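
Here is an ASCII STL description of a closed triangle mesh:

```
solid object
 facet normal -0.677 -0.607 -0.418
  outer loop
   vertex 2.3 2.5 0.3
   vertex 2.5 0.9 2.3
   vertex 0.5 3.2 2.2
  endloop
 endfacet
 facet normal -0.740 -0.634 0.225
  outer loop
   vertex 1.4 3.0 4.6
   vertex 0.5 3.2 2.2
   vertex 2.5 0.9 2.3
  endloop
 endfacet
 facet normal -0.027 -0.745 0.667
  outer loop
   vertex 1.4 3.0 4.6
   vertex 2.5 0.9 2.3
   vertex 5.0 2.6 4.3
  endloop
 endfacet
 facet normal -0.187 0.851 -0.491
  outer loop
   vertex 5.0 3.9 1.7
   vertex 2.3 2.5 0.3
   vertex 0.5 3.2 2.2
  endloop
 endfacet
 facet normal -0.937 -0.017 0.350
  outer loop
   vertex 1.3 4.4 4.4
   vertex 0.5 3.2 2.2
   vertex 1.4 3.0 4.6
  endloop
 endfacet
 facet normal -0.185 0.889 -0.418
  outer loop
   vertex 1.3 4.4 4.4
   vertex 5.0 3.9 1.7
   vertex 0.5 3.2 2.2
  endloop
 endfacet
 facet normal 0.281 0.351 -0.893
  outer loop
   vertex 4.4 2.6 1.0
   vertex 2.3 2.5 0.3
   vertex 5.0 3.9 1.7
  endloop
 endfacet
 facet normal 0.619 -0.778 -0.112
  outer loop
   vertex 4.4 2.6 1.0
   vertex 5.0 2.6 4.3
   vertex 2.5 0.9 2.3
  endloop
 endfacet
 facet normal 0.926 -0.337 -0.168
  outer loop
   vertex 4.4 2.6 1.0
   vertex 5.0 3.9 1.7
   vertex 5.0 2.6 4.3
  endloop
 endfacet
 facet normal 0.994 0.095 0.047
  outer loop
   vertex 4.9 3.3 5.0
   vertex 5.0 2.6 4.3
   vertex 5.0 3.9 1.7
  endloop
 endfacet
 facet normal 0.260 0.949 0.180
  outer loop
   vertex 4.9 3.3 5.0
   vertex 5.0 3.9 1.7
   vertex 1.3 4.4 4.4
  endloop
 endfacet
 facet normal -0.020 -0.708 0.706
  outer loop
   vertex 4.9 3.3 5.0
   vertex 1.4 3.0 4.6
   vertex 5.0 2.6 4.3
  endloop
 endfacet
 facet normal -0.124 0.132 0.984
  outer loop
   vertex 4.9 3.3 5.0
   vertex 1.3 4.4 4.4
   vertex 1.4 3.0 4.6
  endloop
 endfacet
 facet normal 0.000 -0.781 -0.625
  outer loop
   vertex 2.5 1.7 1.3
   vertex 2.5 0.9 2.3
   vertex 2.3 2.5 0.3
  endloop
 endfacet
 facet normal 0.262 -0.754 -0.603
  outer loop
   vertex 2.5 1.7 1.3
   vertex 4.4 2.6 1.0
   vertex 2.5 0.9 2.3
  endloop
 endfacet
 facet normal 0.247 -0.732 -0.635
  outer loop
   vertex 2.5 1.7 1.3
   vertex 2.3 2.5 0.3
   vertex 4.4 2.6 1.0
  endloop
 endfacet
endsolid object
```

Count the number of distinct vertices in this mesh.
10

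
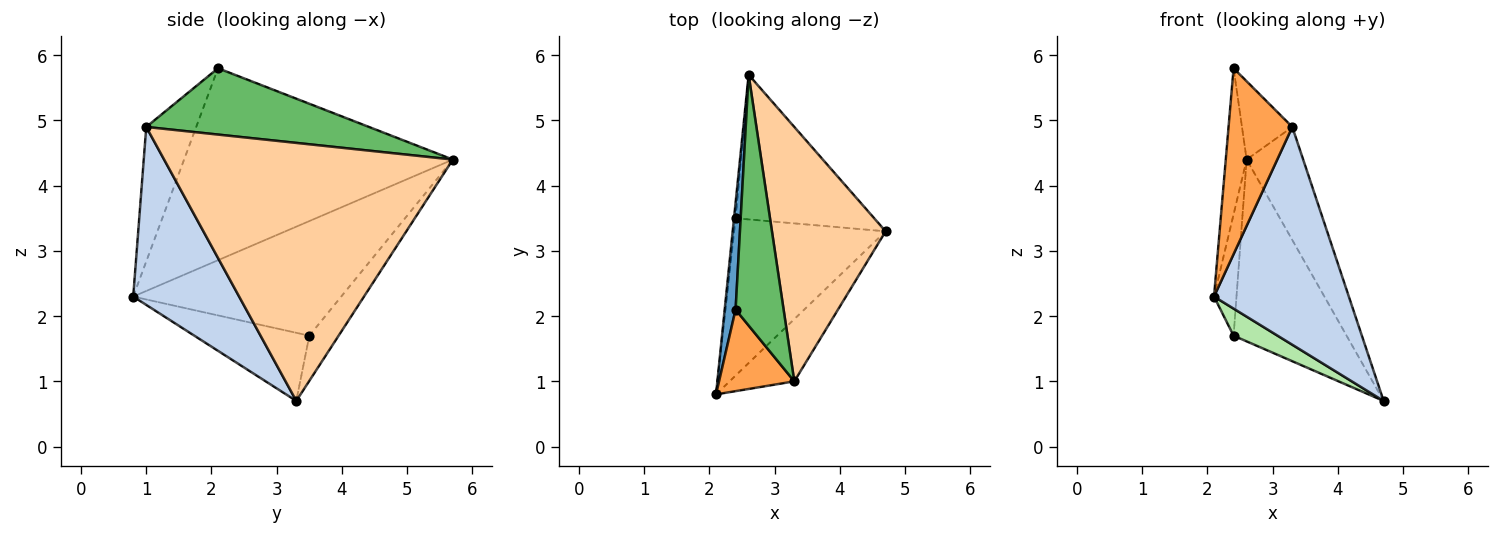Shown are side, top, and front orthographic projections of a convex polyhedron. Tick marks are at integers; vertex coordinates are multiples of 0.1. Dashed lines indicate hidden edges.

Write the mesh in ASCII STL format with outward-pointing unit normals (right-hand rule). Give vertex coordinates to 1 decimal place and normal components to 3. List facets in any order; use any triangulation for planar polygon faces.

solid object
 facet normal -0.995 0.077 0.057
  outer loop
   vertex 2.4 2.1 5.8
   vertex 2.6 5.7 4.4
   vertex 2.1 0.8 2.3
  endloop
 endfacet
 facet normal 0.603 -0.767 -0.219
  outer loop
   vertex 3.3 1.0 4.9
   vertex 2.1 0.8 2.3
   vertex 4.7 3.3 0.7
  endloop
 endfacet
 facet normal -0.583 -0.744 0.326
  outer loop
   vertex 3.3 1.0 4.9
   vertex 2.4 2.1 5.8
   vertex 2.1 0.8 2.3
  endloop
 endfacet
 facet normal 0.901 0.176 0.397
  outer loop
   vertex 3.3 1.0 4.9
   vertex 4.7 3.3 0.7
   vertex 2.6 5.7 4.4
  endloop
 endfacet
 facet normal 0.797 0.180 0.577
  outer loop
   vertex 3.3 1.0 4.9
   vertex 2.6 5.7 4.4
   vertex 2.4 2.1 5.8
  endloop
 endfacet
 facet normal -0.405 -0.155 -0.901
  outer loop
   vertex 2.4 3.5 1.7
   vertex 4.7 3.3 0.7
   vertex 2.1 0.8 2.3
  endloop
 endfacet
 facet normal -0.994 0.107 -0.014
  outer loop
   vertex 2.4 3.5 1.7
   vertex 2.1 0.8 2.3
   vertex 2.6 5.7 4.4
  endloop
 endfacet
 facet normal -0.199 0.767 -0.610
  outer loop
   vertex 2.4 3.5 1.7
   vertex 2.6 5.7 4.4
   vertex 4.7 3.3 0.7
  endloop
 endfacet
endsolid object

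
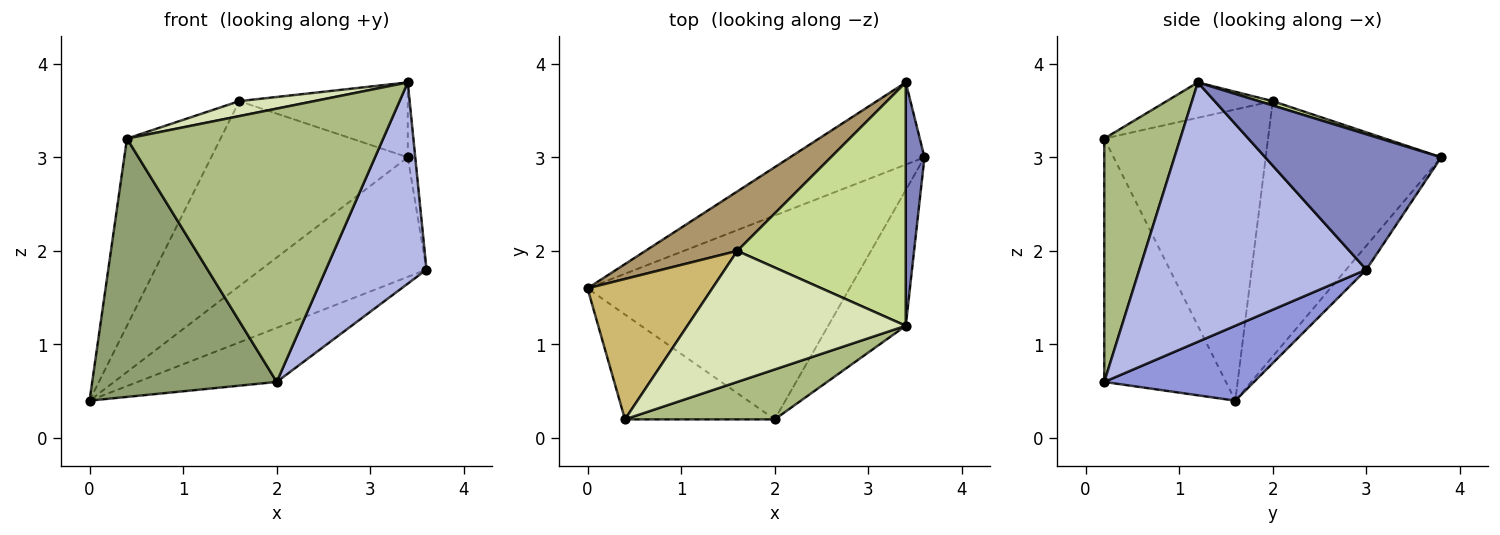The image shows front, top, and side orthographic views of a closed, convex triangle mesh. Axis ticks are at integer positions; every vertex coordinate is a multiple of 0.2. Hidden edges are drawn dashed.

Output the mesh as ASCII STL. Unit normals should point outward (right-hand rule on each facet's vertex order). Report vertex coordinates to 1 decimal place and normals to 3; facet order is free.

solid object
 facet normal -0.100 0.820 -0.563
  outer loop
   vertex 3.4 3.8 3.0
   vertex 3.6 3.0 1.8
   vertex 0.0 1.6 0.4
  endloop
 endfacet
 facet normal 0.990 0.042 0.137
  outer loop
   vertex 3.4 3.8 3.0
   vertex 3.4 1.2 3.8
   vertex 3.6 3.0 1.8
  endloop
 endfacet
 facet normal 0.266 0.247 -0.932
  outer loop
   vertex 2.0 0.2 0.6
   vertex 0.0 1.6 0.4
   vertex 3.6 3.0 1.8
  endloop
 endfacet
 facet normal 0.882 -0.391 -0.264
  outer loop
   vertex 2.0 0.2 0.6
   vertex 3.6 3.0 1.8
   vertex 3.4 1.2 3.8
  endloop
 endfacet
 facet normal -0.521 -0.791 -0.321
  outer loop
   vertex 0.4 0.2 3.2
   vertex 0.0 1.6 0.4
   vertex 2.0 0.2 0.6
  endloop
 endfacet
 facet normal 0.280 -0.944 0.172
  outer loop
   vertex 0.4 0.2 3.2
   vertex 2.0 0.2 0.6
   vertex 3.4 1.2 3.8
  endloop
 endfacet
 facet normal 0.024 0.294 0.955
  outer loop
   vertex 1.6 2.0 3.6
   vertex 3.4 1.2 3.8
   vertex 3.4 3.8 3.0
  endloop
 endfacet
 facet normal -0.159 -0.112 0.981
  outer loop
   vertex 1.6 2.0 3.6
   vertex 0.4 0.2 3.2
   vertex 3.4 1.2 3.8
  endloop
 endfacet
 facet normal -0.648 0.725 0.233
  outer loop
   vertex 1.6 2.0 3.6
   vertex 3.4 3.8 3.0
   vertex 0.0 1.6 0.4
  endloop
 endfacet
 facet normal -0.814 0.465 0.349
  outer loop
   vertex 1.6 2.0 3.6
   vertex 0.0 1.6 0.4
   vertex 0.4 0.2 3.2
  endloop
 endfacet
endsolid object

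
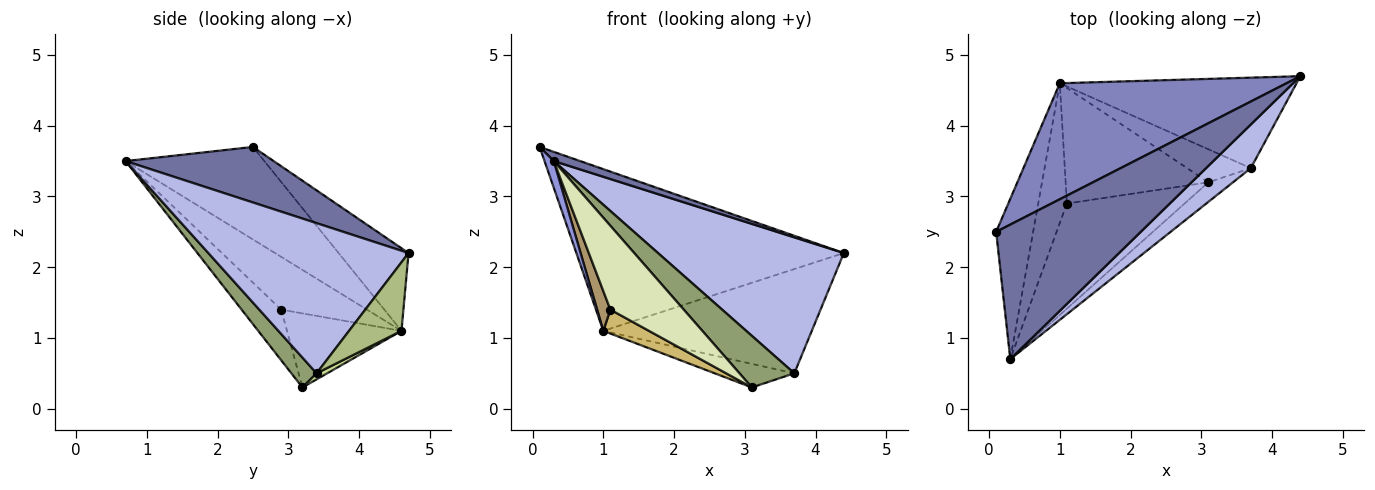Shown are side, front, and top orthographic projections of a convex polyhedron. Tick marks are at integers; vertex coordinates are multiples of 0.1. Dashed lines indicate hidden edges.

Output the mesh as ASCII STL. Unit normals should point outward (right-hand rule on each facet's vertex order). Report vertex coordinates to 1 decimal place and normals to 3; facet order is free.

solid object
 facet normal 0.358 -0.064 0.932
  outer loop
   vertex 0.3 0.7 3.5
   vertex 4.4 4.7 2.2
   vertex 0.1 2.5 3.7
  endloop
 endfacet
 facet normal -0.208 0.795 0.570
  outer loop
   vertex 1.0 4.6 1.1
   vertex 0.1 2.5 3.7
   vertex 4.4 4.7 2.2
  endloop
 endfacet
 facet normal -0.927 -0.062 -0.371
  outer loop
   vertex 1.0 4.6 1.1
   vertex 0.3 0.7 3.5
   vertex 0.1 2.5 3.7
  endloop
 endfacet
 facet normal 0.716 -0.665 0.213
  outer loop
   vertex 3.7 3.4 0.5
   vertex 4.4 4.7 2.2
   vertex 0.3 0.7 3.5
  endloop
 endfacet
 facet normal 0.395 -0.859 -0.326
  outer loop
   vertex 3.7 3.4 0.5
   vertex 0.3 0.7 3.5
   vertex 3.1 3.2 0.3
  endloop
 endfacet
 facet normal 0.187 0.742 -0.644
  outer loop
   vertex 3.7 3.4 0.5
   vertex 1.0 4.6 1.1
   vertex 4.4 4.7 2.2
  endloop
 endfacet
 facet normal 0.077 0.580 -0.811
  outer loop
   vertex 3.7 3.4 0.5
   vertex 3.1 3.2 0.3
   vertex 1.0 4.6 1.1
  endloop
 endfacet
 facet normal -0.319 -0.591 -0.741
  outer loop
   vertex 1.1 2.9 1.4
   vertex 3.1 3.2 0.3
   vertex 0.3 0.7 3.5
  endloop
 endfacet
 facet normal -0.871 -0.135 -0.473
  outer loop
   vertex 1.1 2.9 1.4
   vertex 0.3 0.7 3.5
   vertex 1.0 4.6 1.1
  endloop
 endfacet
 facet normal -0.453 -0.181 -0.873
  outer loop
   vertex 1.1 2.9 1.4
   vertex 1.0 4.6 1.1
   vertex 3.1 3.2 0.3
  endloop
 endfacet
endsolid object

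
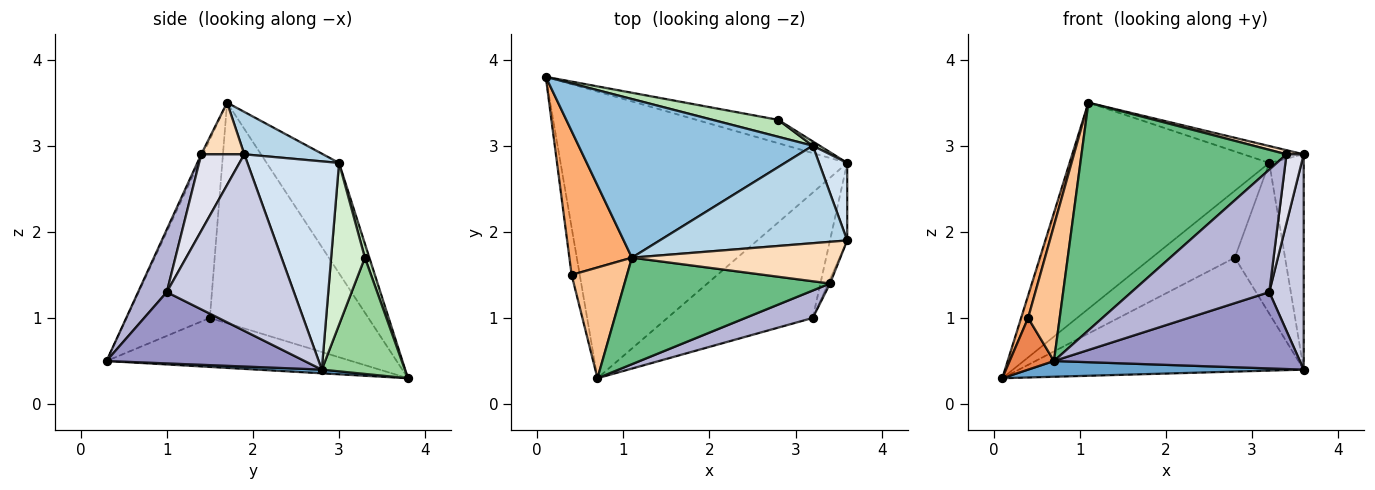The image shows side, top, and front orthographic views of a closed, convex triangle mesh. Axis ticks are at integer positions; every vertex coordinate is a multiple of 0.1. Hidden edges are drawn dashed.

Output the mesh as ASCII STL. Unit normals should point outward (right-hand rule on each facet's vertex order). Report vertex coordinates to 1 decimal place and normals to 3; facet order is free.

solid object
 facet normal 0.013 -0.055 -0.998
  outer loop
   vertex 3.6 2.8 0.4
   vertex 0.7 0.3 0.5
   vertex 0.1 3.8 0.3
  endloop
 endfacet
 facet normal -0.276 0.762 0.586
  outer loop
   vertex 3.2 3.0 2.8
   vertex 0.1 3.8 0.3
   vertex 1.1 1.7 3.5
  endloop
 endfacet
 facet normal 0.217 0.167 0.962
  outer loop
   vertex 3.2 3.0 2.8
   vertex 1.1 1.7 3.5
   vertex 3.6 1.9 2.9
  endloop
 endfacet
 facet normal 0.929 0.349 0.126
  outer loop
   vertex 3.2 3.0 2.8
   vertex 3.6 1.9 2.9
   vertex 3.6 2.8 0.4
  endloop
 endfacet
 facet normal -0.971 -0.176 -0.161
  outer loop
   vertex 0.4 1.5 1.0
   vertex 0.1 3.8 0.3
   vertex 0.7 0.3 0.5
  endloop
 endfacet
 facet normal -0.961 -0.042 0.273
  outer loop
   vertex 0.4 1.5 1.0
   vertex 1.1 1.7 3.5
   vertex 0.1 3.8 0.3
  endloop
 endfacet
 facet normal -0.898 -0.341 0.279
  outer loop
   vertex 0.4 1.5 1.0
   vertex 0.7 0.3 0.5
   vertex 1.1 1.7 3.5
  endloop
 endfacet
 facet normal 0.240 -0.096 0.966
  outer loop
   vertex 3.4 1.4 2.9
   vertex 3.6 1.9 2.9
   vertex 1.1 1.7 3.5
  endloop
 endfacet
 facet normal -0.008 -0.906 0.424
  outer loop
   vertex 3.4 1.4 2.9
   vertex 1.1 1.7 3.5
   vertex 0.7 0.3 0.5
  endloop
 endfacet
 facet normal 0.275 0.942 -0.193
  outer loop
   vertex 2.8 3.3 1.7
   vertex 3.6 2.8 0.4
   vertex 0.1 3.8 0.3
  endloop
 endfacet
 facet normal 0.052 0.968 0.245
  outer loop
   vertex 2.8 3.3 1.7
   vertex 0.1 3.8 0.3
   vertex 3.2 3.0 2.8
  endloop
 endfacet
 facet normal 0.557 0.830 0.024
  outer loop
   vertex 2.8 3.3 1.7
   vertex 3.2 3.0 2.8
   vertex 3.6 2.8 0.4
  endloop
 endfacet
 facet normal 0.386 -0.480 -0.788
  outer loop
   vertex 3.2 1.0 1.3
   vertex 0.7 0.3 0.5
   vertex 3.6 2.8 0.4
  endloop
 endfacet
 facet normal 0.199 -0.956 0.214
  outer loop
   vertex 3.2 1.0 1.3
   vertex 3.4 1.4 2.9
   vertex 0.7 0.3 0.5
  endloop
 endfacet
 facet normal 0.961 -0.260 -0.094
  outer loop
   vertex 3.2 1.0 1.3
   vertex 3.6 2.8 0.4
   vertex 3.6 1.9 2.9
  endloop
 endfacet
 facet normal 0.928 -0.371 -0.023
  outer loop
   vertex 3.2 1.0 1.3
   vertex 3.6 1.9 2.9
   vertex 3.4 1.4 2.9
  endloop
 endfacet
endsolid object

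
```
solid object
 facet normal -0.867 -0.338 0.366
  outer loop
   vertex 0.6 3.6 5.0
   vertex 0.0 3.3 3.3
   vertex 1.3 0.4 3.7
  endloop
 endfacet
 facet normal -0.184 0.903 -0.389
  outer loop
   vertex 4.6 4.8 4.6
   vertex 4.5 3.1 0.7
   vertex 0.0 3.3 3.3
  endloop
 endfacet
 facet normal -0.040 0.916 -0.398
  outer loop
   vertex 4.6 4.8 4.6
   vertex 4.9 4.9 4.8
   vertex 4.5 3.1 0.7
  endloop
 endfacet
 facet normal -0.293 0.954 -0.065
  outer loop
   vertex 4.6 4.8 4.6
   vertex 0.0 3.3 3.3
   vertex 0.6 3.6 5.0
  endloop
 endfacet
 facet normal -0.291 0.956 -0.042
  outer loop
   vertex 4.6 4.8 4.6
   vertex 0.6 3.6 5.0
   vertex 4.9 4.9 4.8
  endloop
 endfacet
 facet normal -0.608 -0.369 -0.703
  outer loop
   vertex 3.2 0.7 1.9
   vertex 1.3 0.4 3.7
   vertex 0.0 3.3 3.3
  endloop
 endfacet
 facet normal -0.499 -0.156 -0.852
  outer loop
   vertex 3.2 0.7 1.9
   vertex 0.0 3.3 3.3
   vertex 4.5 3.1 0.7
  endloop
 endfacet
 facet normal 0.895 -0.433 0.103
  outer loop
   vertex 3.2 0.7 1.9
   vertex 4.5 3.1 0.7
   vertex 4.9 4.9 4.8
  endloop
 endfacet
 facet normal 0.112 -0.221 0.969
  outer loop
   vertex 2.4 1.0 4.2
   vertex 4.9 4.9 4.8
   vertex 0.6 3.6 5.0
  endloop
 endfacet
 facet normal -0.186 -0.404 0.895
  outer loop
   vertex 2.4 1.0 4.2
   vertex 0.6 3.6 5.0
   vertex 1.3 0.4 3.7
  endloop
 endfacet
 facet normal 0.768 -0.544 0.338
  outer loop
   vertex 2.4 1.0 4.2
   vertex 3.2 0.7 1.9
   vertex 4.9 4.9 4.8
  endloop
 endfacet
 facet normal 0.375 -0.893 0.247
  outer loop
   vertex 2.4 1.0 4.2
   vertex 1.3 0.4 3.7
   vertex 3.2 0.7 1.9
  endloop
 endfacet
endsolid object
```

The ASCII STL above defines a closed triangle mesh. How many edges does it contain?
18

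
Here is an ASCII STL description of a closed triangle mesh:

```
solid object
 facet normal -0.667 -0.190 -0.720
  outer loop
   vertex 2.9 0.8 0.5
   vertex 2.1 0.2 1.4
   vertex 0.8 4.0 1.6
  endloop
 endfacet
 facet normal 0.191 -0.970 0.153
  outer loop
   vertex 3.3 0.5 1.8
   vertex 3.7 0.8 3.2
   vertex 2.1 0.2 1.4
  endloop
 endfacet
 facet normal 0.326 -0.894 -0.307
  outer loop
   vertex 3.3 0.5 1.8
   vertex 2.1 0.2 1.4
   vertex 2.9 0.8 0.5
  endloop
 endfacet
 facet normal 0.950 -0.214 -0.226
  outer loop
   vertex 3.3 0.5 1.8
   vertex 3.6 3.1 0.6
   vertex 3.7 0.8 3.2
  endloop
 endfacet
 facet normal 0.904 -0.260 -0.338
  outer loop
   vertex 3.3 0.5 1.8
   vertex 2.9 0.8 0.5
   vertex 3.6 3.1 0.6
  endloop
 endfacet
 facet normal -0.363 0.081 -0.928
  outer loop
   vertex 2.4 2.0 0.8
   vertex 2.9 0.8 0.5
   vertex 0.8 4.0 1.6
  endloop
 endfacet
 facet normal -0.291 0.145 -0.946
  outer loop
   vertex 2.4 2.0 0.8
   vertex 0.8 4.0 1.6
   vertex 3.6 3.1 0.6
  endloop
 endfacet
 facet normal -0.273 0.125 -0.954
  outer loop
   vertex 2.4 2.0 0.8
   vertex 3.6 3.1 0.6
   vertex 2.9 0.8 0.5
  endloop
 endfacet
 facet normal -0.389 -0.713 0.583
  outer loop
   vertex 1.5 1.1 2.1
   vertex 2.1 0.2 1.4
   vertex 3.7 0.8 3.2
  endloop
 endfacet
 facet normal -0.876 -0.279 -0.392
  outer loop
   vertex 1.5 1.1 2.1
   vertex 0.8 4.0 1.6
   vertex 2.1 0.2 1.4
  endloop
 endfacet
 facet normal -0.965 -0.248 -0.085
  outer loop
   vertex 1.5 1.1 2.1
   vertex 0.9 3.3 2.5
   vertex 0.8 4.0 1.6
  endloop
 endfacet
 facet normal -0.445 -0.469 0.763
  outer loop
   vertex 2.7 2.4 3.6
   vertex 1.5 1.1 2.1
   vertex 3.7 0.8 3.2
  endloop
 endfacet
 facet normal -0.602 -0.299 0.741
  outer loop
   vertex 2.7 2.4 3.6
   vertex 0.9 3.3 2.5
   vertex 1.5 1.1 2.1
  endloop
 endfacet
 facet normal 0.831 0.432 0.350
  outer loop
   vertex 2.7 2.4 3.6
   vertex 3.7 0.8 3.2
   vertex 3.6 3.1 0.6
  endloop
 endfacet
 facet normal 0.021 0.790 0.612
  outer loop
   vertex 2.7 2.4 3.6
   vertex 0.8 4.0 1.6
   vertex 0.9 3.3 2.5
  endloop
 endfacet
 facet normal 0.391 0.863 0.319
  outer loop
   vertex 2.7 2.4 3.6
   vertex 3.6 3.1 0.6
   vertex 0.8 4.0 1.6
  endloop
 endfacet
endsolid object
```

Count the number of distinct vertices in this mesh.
10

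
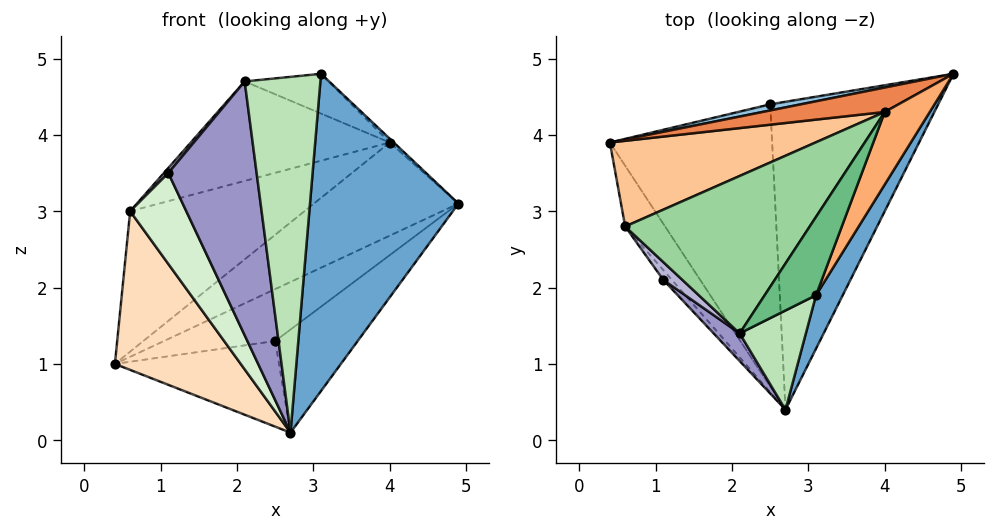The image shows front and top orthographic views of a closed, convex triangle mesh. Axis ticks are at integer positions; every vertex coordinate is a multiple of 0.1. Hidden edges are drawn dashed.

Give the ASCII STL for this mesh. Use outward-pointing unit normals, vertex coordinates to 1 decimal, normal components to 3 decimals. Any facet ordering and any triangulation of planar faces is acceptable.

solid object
 facet normal 0.868 -0.490 0.083
  outer loop
   vertex 3.1 1.9 4.8
   vertex 2.7 0.4 0.1
   vertex 4.9 4.8 3.1
  endloop
 endfacet
 facet normal -0.245 0.963 0.113
  outer loop
   vertex 2.5 4.4 1.3
   vertex 0.4 3.9 1.0
   vertex 4.9 4.8 3.1
  endloop
 endfacet
 facet normal 0.067 0.290 -0.955
  outer loop
   vertex 2.5 4.4 1.3
   vertex 2.7 0.4 0.1
   vertex 0.4 3.9 1.0
  endloop
 endfacet
 facet normal 0.550 0.265 -0.792
  outer loop
   vertex 2.5 4.4 1.3
   vertex 4.9 4.8 3.1
   vertex 2.7 0.4 0.1
  endloop
 endfacet
 facet normal -0.298 0.923 0.242
  outer loop
   vertex 4.0 4.3 3.9
   vertex 4.9 4.8 3.1
   vertex 0.4 3.9 1.0
  endloop
 endfacet
 facet normal 0.651 0.040 0.758
  outer loop
   vertex 4.0 4.3 3.9
   vertex 3.1 1.9 4.8
   vertex 4.9 4.8 3.1
  endloop
 endfacet
 facet normal -0.457 0.759 0.463
  outer loop
   vertex 0.6 2.8 3.0
   vertex 4.0 4.3 3.9
   vertex 0.4 3.9 1.0
  endloop
 endfacet
 facet normal -0.842 -0.504 -0.193
  outer loop
   vertex 0.6 2.8 3.0
   vertex 0.4 3.9 1.0
   vertex 2.7 0.4 0.1
  endloop
 endfacet
 facet normal -0.301 0.432 0.850
  outer loop
   vertex 2.1 1.4 4.7
   vertex 3.1 1.9 4.8
   vertex 4.0 4.3 3.9
  endloop
 endfacet
 facet normal -0.417 0.485 0.768
  outer loop
   vertex 2.1 1.4 4.7
   vertex 4.0 4.3 3.9
   vertex 0.6 2.8 3.0
  endloop
 endfacet
 facet normal 0.414 -0.877 0.245
  outer loop
   vertex 2.1 1.4 4.7
   vertex 2.7 0.4 0.1
   vertex 3.1 1.9 4.8
  endloop
 endfacet
 facet normal -0.789 -0.611 -0.066
  outer loop
   vertex 1.1 2.1 3.5
   vertex 0.6 2.8 3.0
   vertex 2.7 0.4 0.1
  endloop
 endfacet
 facet normal -0.637 -0.766 0.084
  outer loop
   vertex 1.1 2.1 3.5
   vertex 2.7 0.4 0.1
   vertex 2.1 1.4 4.7
  endloop
 endfacet
 facet normal -0.803 -0.164 0.573
  outer loop
   vertex 1.1 2.1 3.5
   vertex 2.1 1.4 4.7
   vertex 0.6 2.8 3.0
  endloop
 endfacet
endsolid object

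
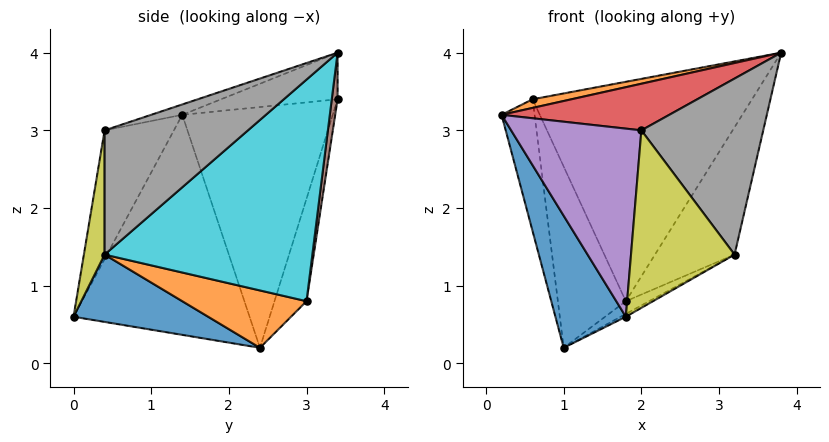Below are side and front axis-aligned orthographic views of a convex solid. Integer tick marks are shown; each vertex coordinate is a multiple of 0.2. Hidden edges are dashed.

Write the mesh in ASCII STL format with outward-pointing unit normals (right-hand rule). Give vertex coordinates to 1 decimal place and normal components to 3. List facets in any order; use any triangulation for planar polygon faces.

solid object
 facet normal -0.870 -0.348 -0.348
  outer loop
   vertex 1.0 2.4 0.2
   vertex 1.8 0.0 0.6
   vertex 0.2 1.4 3.2
  endloop
 endfacet
 facet normal -0.184 -0.061 0.981
  outer loop
   vertex 0.6 3.4 3.4
   vertex 0.2 1.4 3.2
   vertex 3.8 3.4 4.0
  endloop
 endfacet
 facet normal -0.960 0.211 -0.186
  outer loop
   vertex 0.6 3.4 3.4
   vertex 1.0 2.4 0.2
   vertex 0.2 1.4 3.2
  endloop
 endfacet
 facet normal -0.053 -0.287 0.956
  outer loop
   vertex 2.0 0.4 3.0
   vertex 3.8 3.4 4.0
   vertex 0.2 1.4 3.2
  endloop
 endfacet
 facet normal -0.462 -0.868 0.183
  outer loop
   vertex 2.0 0.4 3.0
   vertex 0.2 1.4 3.2
   vertex 1.8 0.0 0.6
  endloop
 endfacet
 facet normal 0.026 0.990 -0.140
  outer loop
   vertex 1.8 3.0 0.8
   vertex 0.6 3.4 3.4
   vertex 3.8 3.4 4.0
  endloop
 endfacet
 facet normal -0.404 0.857 -0.318
  outer loop
   vertex 1.8 3.0 0.8
   vertex 1.0 2.4 0.2
   vertex 0.6 3.4 3.4
  endloop
 endfacet
 facet normal 0.662 -0.562 0.496
  outer loop
   vertex 3.2 0.4 1.4
   vertex 3.8 3.4 4.0
   vertex 2.0 0.4 3.0
  endloop
 endfacet
 facet normal 0.194 -0.970 0.146
  outer loop
   vertex 3.2 0.4 1.4
   vertex 2.0 0.4 3.0
   vertex 1.8 0.0 0.6
  endloop
 endfacet
 facet normal 0.791 0.303 -0.532
  outer loop
   vertex 3.2 0.4 1.4
   vertex 1.8 3.0 0.8
   vertex 3.8 3.4 4.0
  endloop
 endfacet
 facet normal 0.492 0.019 -0.870
  outer loop
   vertex 3.2 0.4 1.4
   vertex 1.8 0.0 0.6
   vertex 1.0 2.4 0.2
  endloop
 endfacet
 facet normal 0.547 0.102 -0.831
  outer loop
   vertex 3.2 0.4 1.4
   vertex 1.0 2.4 0.2
   vertex 1.8 3.0 0.8
  endloop
 endfacet
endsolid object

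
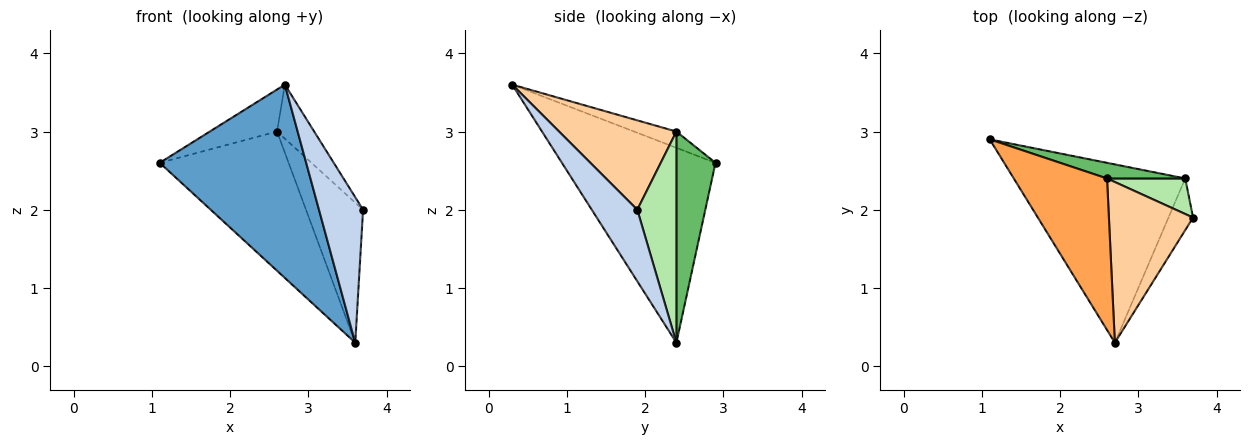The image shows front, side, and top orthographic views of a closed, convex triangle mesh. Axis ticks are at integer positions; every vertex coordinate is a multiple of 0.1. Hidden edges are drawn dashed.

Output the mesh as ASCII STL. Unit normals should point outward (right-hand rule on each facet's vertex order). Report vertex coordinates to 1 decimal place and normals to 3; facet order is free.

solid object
 facet normal -0.610 -0.582 -0.537
  outer loop
   vertex 3.6 2.4 0.3
   vertex 2.7 0.3 3.6
   vertex 1.1 2.9 2.6
  endloop
 endfacet
 facet normal 0.697 -0.676 -0.240
  outer loop
   vertex 3.6 2.4 0.3
   vertex 3.7 1.9 2.0
   vertex 2.7 0.3 3.6
  endloop
 endfacet
 facet normal -0.166 0.264 0.950
  outer loop
   vertex 2.6 2.4 3.0
   vertex 1.1 2.9 2.6
   vertex 2.7 0.3 3.6
  endloop
 endfacet
 facet normal 0.709 0.225 0.668
  outer loop
   vertex 2.6 2.4 3.0
   vertex 2.7 0.3 3.6
   vertex 3.7 1.9 2.0
  endloop
 endfacet
 facet normal 0.289 0.951 0.107
  outer loop
   vertex 2.6 2.4 3.0
   vertex 3.6 2.4 0.3
   vertex 1.1 2.9 2.6
  endloop
 endfacet
 facet normal 0.553 0.807 0.205
  outer loop
   vertex 2.6 2.4 3.0
   vertex 3.7 1.9 2.0
   vertex 3.6 2.4 0.3
  endloop
 endfacet
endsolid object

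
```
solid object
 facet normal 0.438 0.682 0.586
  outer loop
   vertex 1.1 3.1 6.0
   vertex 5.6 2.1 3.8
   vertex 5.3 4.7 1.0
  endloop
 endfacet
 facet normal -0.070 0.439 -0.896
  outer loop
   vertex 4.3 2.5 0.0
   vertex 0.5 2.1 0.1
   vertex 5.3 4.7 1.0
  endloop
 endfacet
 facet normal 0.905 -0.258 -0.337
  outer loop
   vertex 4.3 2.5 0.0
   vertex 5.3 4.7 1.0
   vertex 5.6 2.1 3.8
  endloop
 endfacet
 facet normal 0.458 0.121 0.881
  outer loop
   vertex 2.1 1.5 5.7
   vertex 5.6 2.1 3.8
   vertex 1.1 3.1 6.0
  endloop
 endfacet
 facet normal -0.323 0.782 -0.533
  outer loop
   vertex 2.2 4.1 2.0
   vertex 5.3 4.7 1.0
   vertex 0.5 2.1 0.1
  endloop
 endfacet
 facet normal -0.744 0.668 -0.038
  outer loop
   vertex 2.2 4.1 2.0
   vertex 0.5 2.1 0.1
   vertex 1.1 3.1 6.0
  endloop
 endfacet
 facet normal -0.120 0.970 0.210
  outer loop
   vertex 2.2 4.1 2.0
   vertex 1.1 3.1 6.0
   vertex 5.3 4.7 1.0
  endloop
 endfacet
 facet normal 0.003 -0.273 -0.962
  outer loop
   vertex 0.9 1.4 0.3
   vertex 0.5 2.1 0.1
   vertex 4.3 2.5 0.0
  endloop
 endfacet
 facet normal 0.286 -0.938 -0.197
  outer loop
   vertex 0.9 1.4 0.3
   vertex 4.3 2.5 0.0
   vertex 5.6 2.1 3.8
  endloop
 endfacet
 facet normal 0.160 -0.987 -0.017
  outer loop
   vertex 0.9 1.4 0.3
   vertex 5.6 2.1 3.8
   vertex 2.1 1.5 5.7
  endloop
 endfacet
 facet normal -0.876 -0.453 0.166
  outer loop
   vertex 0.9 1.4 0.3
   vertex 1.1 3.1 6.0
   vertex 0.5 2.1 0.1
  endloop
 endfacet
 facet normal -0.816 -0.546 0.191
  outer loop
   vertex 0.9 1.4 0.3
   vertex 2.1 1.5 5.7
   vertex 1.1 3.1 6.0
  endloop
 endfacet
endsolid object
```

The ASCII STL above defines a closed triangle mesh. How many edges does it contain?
18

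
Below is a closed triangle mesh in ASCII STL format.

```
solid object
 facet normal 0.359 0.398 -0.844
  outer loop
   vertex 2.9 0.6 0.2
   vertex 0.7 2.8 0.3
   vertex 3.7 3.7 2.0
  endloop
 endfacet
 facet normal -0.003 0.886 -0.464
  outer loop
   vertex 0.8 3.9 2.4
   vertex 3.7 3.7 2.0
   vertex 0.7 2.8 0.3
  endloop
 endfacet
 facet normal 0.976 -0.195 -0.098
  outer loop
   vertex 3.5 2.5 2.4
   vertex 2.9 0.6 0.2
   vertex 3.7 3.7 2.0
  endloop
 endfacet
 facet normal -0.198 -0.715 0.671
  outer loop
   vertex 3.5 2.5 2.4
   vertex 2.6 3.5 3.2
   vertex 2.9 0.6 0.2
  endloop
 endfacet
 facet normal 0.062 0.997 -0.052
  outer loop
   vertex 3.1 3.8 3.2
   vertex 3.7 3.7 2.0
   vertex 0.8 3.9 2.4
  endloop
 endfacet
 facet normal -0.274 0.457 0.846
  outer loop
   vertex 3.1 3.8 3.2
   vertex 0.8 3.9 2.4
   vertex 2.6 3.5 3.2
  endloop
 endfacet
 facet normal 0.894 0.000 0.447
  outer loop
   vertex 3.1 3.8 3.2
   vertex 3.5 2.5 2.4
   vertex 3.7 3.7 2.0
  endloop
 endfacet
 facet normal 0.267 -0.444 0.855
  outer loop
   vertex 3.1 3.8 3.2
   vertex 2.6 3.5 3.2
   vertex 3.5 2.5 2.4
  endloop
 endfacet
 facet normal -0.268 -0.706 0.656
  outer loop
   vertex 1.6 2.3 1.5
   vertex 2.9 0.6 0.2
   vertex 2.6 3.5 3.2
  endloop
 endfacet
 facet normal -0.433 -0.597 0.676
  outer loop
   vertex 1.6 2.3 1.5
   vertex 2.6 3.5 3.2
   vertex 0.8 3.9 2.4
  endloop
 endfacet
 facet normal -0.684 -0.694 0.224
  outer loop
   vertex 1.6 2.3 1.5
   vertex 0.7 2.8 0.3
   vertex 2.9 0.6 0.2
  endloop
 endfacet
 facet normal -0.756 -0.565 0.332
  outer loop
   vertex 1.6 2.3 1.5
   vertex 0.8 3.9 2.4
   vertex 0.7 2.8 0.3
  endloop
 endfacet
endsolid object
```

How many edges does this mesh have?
18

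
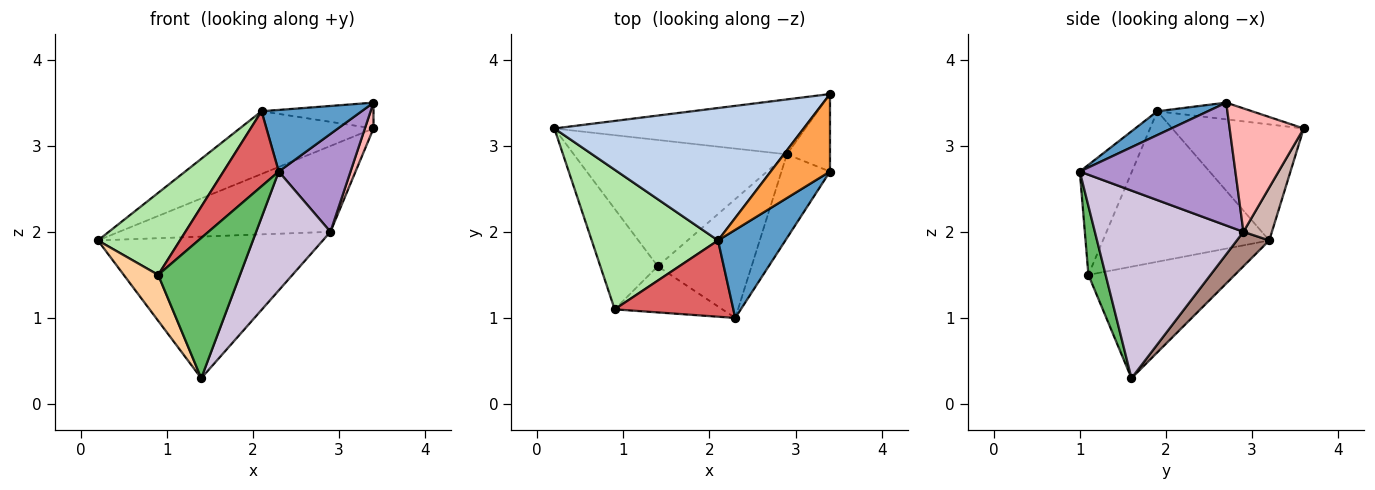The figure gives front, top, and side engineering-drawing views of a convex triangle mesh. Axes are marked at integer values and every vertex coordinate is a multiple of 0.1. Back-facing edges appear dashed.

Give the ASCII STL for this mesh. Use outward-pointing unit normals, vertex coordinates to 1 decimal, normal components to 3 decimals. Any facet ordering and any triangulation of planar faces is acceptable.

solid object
 facet normal 0.278 -0.550 0.787
  outer loop
   vertex 2.1 1.9 3.4
   vertex 2.3 1.0 2.7
   vertex 3.4 2.7 3.5
  endloop
 endfacet
 facet normal -0.388 0.395 0.833
  outer loop
   vertex 2.1 1.9 3.4
   vertex 3.4 3.6 3.2
   vertex 0.2 3.2 1.9
  endloop
 endfacet
 facet normal -0.258 0.305 0.916
  outer loop
   vertex 2.1 1.9 3.4
   vertex 3.4 2.7 3.5
   vertex 3.4 3.6 3.2
  endloop
 endfacet
 facet normal -0.870 -0.205 -0.448
  outer loop
   vertex 0.9 1.1 1.5
   vertex 0.2 3.2 1.9
   vertex 1.4 1.6 0.3
  endloop
 endfacet
 facet normal 0.196 -0.931 -0.306
  outer loop
   vertex 0.9 1.1 1.5
   vertex 1.4 1.6 0.3
   vertex 2.3 1.0 2.7
  endloop
 endfacet
 facet normal -0.717 -0.353 0.601
  outer loop
   vertex 0.9 1.1 1.5
   vertex 2.1 1.9 3.4
   vertex 0.2 3.2 1.9
  endloop
 endfacet
 facet normal -0.551 -0.585 0.595
  outer loop
   vertex 0.9 1.1 1.5
   vertex 2.3 1.0 2.7
   vertex 2.1 1.9 3.4
  endloop
 endfacet
 facet normal 0.939 -0.109 -0.327
  outer loop
   vertex 2.9 2.9 2.0
   vertex 3.4 3.6 3.2
   vertex 3.4 2.7 3.5
  endloop
 endfacet
 facet normal 0.855 -0.394 -0.337
  outer loop
   vertex 2.9 2.9 2.0
   vertex 3.4 2.7 3.5
   vertex 2.3 1.0 2.7
  endloop
 endfacet
 facet normal 0.816 -0.408 -0.408
  outer loop
   vertex 2.9 2.9 2.0
   vertex 2.3 1.0 2.7
   vertex 1.4 1.6 0.3
  endloop
 endfacet
 facet normal 0.107 0.742 -0.662
  outer loop
   vertex 2.9 2.9 2.0
   vertex 1.4 1.6 0.3
   vertex 0.2 3.2 1.9
  endloop
 endfacet
 facet normal 0.113 0.837 -0.535
  outer loop
   vertex 2.9 2.9 2.0
   vertex 0.2 3.2 1.9
   vertex 3.4 3.6 3.2
  endloop
 endfacet
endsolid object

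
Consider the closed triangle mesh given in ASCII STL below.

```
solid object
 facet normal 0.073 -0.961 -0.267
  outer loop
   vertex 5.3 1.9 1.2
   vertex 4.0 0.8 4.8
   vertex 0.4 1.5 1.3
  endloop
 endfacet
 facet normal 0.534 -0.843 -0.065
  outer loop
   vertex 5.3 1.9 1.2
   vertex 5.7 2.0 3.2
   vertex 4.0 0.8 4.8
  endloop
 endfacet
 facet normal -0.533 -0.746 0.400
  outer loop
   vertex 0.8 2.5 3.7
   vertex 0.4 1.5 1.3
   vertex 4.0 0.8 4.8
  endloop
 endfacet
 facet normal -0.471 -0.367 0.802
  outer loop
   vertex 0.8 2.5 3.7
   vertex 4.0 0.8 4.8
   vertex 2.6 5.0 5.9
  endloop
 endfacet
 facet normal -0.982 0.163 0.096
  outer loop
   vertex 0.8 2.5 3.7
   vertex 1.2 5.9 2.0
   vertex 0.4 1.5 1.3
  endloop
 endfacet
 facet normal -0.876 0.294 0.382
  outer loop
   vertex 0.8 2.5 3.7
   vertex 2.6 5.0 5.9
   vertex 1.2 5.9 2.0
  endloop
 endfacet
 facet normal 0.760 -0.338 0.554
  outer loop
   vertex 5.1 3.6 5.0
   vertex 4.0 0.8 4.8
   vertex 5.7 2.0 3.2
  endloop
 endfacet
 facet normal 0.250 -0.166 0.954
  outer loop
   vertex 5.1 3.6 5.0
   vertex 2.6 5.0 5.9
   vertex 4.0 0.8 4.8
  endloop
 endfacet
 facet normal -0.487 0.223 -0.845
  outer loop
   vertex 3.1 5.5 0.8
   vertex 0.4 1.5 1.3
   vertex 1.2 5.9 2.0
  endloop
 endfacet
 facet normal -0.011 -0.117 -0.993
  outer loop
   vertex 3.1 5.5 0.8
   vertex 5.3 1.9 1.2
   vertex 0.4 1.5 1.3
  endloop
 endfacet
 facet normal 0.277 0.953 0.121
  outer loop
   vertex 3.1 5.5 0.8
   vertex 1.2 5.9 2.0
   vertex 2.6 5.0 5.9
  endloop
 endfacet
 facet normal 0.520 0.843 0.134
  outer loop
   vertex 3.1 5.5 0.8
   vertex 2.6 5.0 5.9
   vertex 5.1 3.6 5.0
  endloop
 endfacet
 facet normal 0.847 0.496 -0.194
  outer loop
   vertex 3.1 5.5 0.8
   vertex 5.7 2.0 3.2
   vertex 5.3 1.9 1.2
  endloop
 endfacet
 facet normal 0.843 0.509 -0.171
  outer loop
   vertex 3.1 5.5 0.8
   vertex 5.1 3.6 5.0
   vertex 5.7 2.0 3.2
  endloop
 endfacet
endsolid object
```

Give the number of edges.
21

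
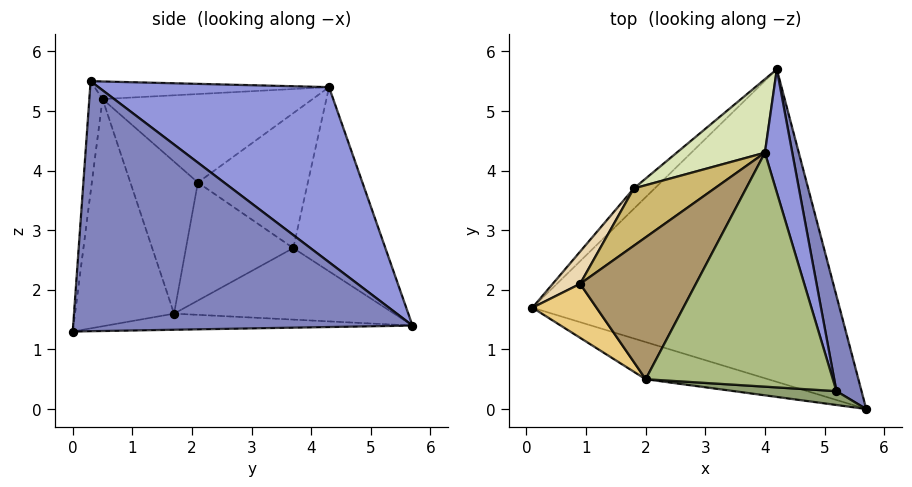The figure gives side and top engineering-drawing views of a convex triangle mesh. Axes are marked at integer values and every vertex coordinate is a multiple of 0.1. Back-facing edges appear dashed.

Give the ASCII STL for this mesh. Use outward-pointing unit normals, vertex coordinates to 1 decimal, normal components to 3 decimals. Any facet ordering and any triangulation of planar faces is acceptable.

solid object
 facet normal -0.052 0.004 -0.999
  outer loop
   vertex 4.2 5.7 1.4
   vertex 5.7 0.0 1.3
   vertex 0.1 1.7 1.6
  endloop
 endfacet
 facet normal 0.963 0.252 0.097
  outer loop
   vertex 5.2 0.3 5.5
   vertex 5.7 0.0 1.3
   vertex 4.2 5.7 1.4
  endloop
 endfacet
 facet normal 0.946 0.288 0.148
  outer loop
   vertex 4.0 4.3 5.4
   vertex 5.2 0.3 5.5
   vertex 4.2 5.7 1.4
  endloop
 endfacet
 facet normal -0.295 -0.942 -0.159
  outer loop
   vertex 2.0 0.5 5.2
   vertex 0.1 1.7 1.6
   vertex 5.7 0.0 1.3
  endloop
 endfacet
 facet normal -0.068 -0.996 0.063
  outer loop
   vertex 2.0 0.5 5.2
   vertex 5.7 0.0 1.3
   vertex 5.2 0.3 5.5
  endloop
 endfacet
 facet normal -0.094 -0.003 0.996
  outer loop
   vertex 2.0 0.5 5.2
   vertex 5.2 0.3 5.5
   vertex 4.0 4.3 5.4
  endloop
 endfacet
 facet normal -0.689 0.696 -0.201
  outer loop
   vertex 1.8 3.7 2.7
   vertex 4.2 5.7 1.4
   vertex 0.1 1.7 1.6
  endloop
 endfacet
 facet normal -0.533 0.806 0.256
  outer loop
   vertex 1.8 3.7 2.7
   vertex 4.0 4.3 5.4
   vertex 4.2 5.7 1.4
  endloop
 endfacet
 facet normal -0.585 0.268 0.766
  outer loop
   vertex 0.9 2.1 3.8
   vertex 2.0 0.5 5.2
   vertex 4.0 4.3 5.4
  endloop
 endfacet
 facet normal -0.658 0.641 0.394
  outer loop
   vertex 0.9 2.1 3.8
   vertex 4.0 4.3 5.4
   vertex 1.8 3.7 2.7
  endloop
 endfacet
 facet normal -0.884 -0.282 0.373
  outer loop
   vertex 0.9 2.1 3.8
   vertex 0.1 1.7 1.6
   vertex 2.0 0.5 5.2
  endloop
 endfacet
 facet normal -0.797 0.575 0.185
  outer loop
   vertex 0.9 2.1 3.8
   vertex 1.8 3.7 2.7
   vertex 0.1 1.7 1.6
  endloop
 endfacet
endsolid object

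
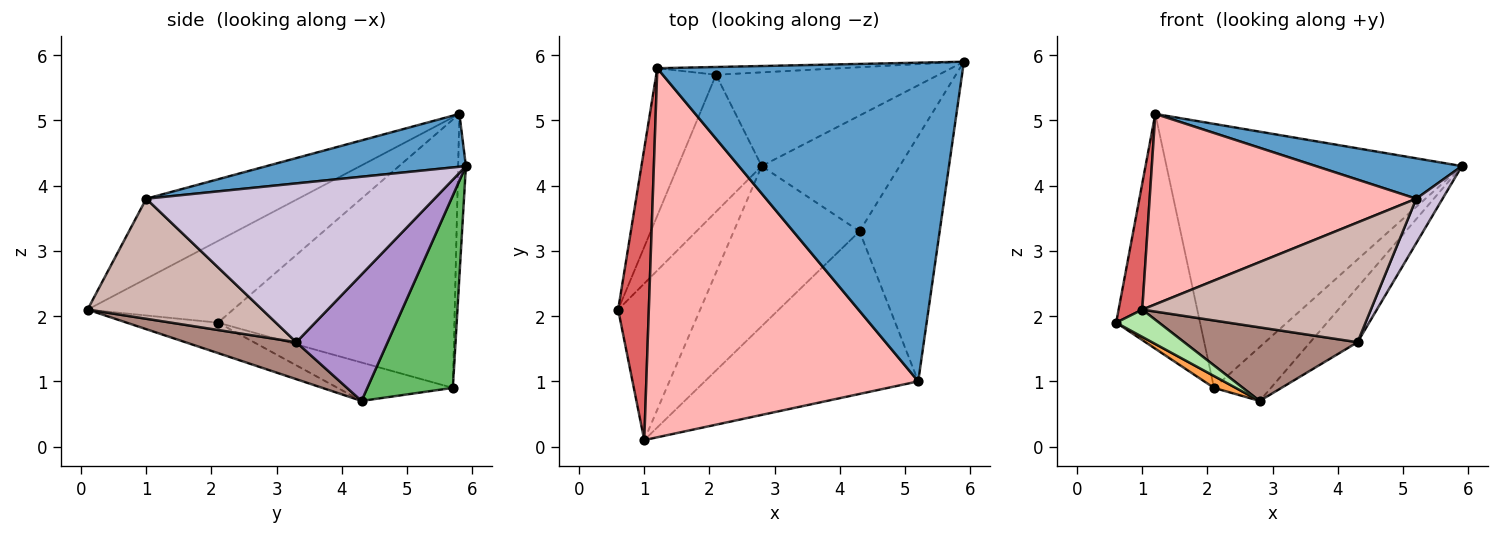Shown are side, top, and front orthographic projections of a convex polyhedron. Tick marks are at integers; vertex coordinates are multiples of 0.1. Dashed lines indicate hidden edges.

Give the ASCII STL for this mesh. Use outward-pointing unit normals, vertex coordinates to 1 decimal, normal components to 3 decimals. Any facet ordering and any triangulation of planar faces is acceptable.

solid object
 facet normal 0.169 -0.124 0.978
  outer loop
   vertex 5.2 1.0 3.8
   vertex 5.9 5.9 4.3
   vertex 1.2 5.8 5.1
  endloop
 endfacet
 facet normal -0.922 0.327 -0.205
  outer loop
   vertex 2.1 5.7 0.9
   vertex 0.6 2.1 1.9
   vertex 1.2 5.8 5.1
  endloop
 endfacet
 facet normal -0.416 -0.078 -0.906
  outer loop
   vertex 2.1 5.7 0.9
   vertex 2.8 4.3 0.7
   vertex 0.6 2.1 1.9
  endloop
 endfacet
 facet normal -0.026 0.999 -0.029
  outer loop
   vertex 2.1 5.7 0.9
   vertex 1.2 5.8 5.1
   vertex 5.9 5.9 4.3
  endloop
 endfacet
 facet normal 0.600 0.399 -0.694
  outer loop
   vertex 2.1 5.7 0.9
   vertex 5.9 5.9 4.3
   vertex 2.8 4.3 0.7
  endloop
 endfacet
 facet normal -0.343 -0.161 -0.925
  outer loop
   vertex 1.0 0.1 2.1
   vertex 0.6 2.1 1.9
   vertex 2.8 4.3 0.7
  endloop
 endfacet
 facet normal -0.926 -0.150 0.347
  outer loop
   vertex 1.0 0.1 2.1
   vertex 1.2 5.8 5.1
   vertex 0.6 2.1 1.9
  endloop
 endfacet
 facet normal -0.253 -0.444 0.860
  outer loop
   vertex 1.0 0.1 2.1
   vertex 5.2 1.0 3.8
   vertex 1.2 5.8 5.1
  endloop
 endfacet
 facet normal 0.638 0.330 -0.696
  outer loop
   vertex 4.3 3.3 1.6
   vertex 2.8 4.3 0.7
   vertex 5.9 5.9 4.3
  endloop
 endfacet
 facet normal 0.890 -0.081 -0.449
  outer loop
   vertex 4.3 3.3 1.6
   vertex 5.9 5.9 4.3
   vertex 5.2 1.0 3.8
  endloop
 endfacet
 facet normal 0.258 -0.403 -0.878
  outer loop
   vertex 4.3 3.3 1.6
   vertex 1.0 0.1 2.1
   vertex 2.8 4.3 0.7
  endloop
 endfacet
 facet normal 0.413 -0.540 -0.733
  outer loop
   vertex 4.3 3.3 1.6
   vertex 5.2 1.0 3.8
   vertex 1.0 0.1 2.1
  endloop
 endfacet
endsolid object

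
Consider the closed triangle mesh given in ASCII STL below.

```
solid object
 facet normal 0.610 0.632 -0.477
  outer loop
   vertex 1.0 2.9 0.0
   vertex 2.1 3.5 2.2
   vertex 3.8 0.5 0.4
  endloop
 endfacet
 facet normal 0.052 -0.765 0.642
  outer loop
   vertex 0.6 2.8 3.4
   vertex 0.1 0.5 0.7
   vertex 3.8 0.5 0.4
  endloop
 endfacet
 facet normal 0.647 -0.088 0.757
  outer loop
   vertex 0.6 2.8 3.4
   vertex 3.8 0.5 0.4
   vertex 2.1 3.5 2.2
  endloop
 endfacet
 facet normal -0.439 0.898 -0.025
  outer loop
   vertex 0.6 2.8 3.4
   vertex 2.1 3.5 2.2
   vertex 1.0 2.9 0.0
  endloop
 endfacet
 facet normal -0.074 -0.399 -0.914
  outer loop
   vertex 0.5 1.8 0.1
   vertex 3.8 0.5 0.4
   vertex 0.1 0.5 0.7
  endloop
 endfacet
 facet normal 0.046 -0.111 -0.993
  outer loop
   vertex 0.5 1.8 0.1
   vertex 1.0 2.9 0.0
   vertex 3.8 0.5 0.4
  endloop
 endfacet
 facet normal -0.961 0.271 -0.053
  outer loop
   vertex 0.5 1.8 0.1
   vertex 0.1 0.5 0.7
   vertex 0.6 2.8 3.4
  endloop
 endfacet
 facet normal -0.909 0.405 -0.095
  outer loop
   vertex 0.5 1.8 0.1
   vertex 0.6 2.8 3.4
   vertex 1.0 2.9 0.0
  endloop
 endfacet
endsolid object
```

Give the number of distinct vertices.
6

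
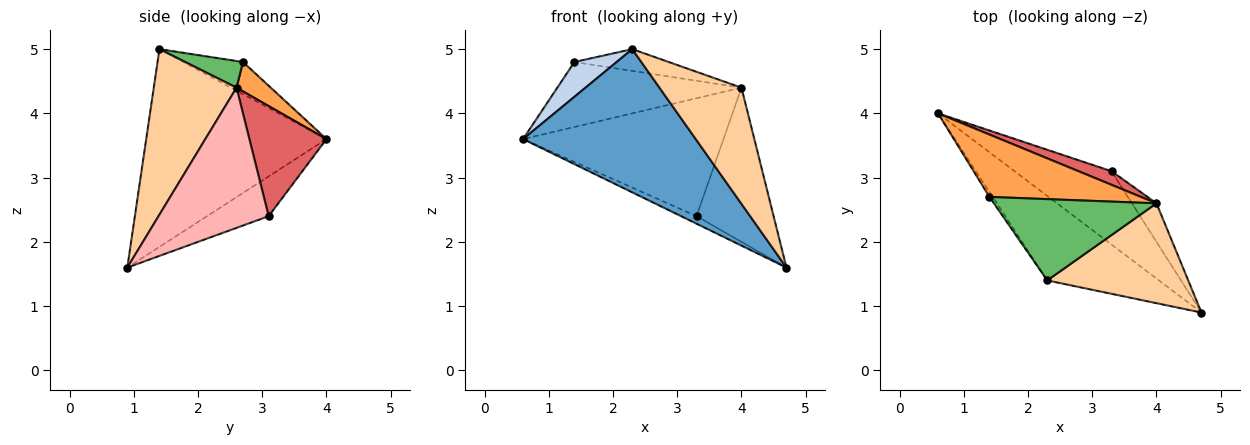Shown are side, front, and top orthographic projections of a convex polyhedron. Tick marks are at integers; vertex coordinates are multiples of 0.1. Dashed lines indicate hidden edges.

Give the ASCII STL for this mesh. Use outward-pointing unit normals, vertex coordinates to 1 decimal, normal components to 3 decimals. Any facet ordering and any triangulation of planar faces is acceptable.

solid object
 facet normal -0.669 -0.641 -0.378
  outer loop
   vertex 2.3 1.4 5.0
   vertex 0.6 4.0 3.6
   vertex 4.7 0.9 1.6
  endloop
 endfacet
 facet normal -0.814 -0.576 -0.081
  outer loop
   vertex 1.4 2.7 4.8
   vertex 0.6 4.0 3.6
   vertex 2.3 1.4 5.0
  endloop
 endfacet
 facet normal 0.133 0.715 0.686
  outer loop
   vertex 4.0 2.6 4.4
   vertex 0.6 4.0 3.6
   vertex 1.4 2.7 4.8
  endloop
 endfacet
 facet normal 0.608 -0.602 0.518
  outer loop
   vertex 4.0 2.6 4.4
   vertex 2.3 1.4 5.0
   vertex 4.7 0.9 1.6
  endloop
 endfacet
 facet normal 0.157 0.255 0.954
  outer loop
   vertex 4.0 2.6 4.4
   vertex 1.4 2.7 4.8
   vertex 2.3 1.4 5.0
  endloop
 endfacet
 facet normal -0.378 0.094 -0.921
  outer loop
   vertex 3.3 3.1 2.4
   vertex 4.7 0.9 1.6
   vertex 0.6 4.0 3.6
  endloop
 endfacet
 facet normal 0.357 0.928 0.107
  outer loop
   vertex 3.3 3.1 2.4
   vertex 0.6 4.0 3.6
   vertex 4.0 2.6 4.4
  endloop
 endfacet
 facet normal 0.811 0.568 -0.142
  outer loop
   vertex 3.3 3.1 2.4
   vertex 4.0 2.6 4.4
   vertex 4.7 0.9 1.6
  endloop
 endfacet
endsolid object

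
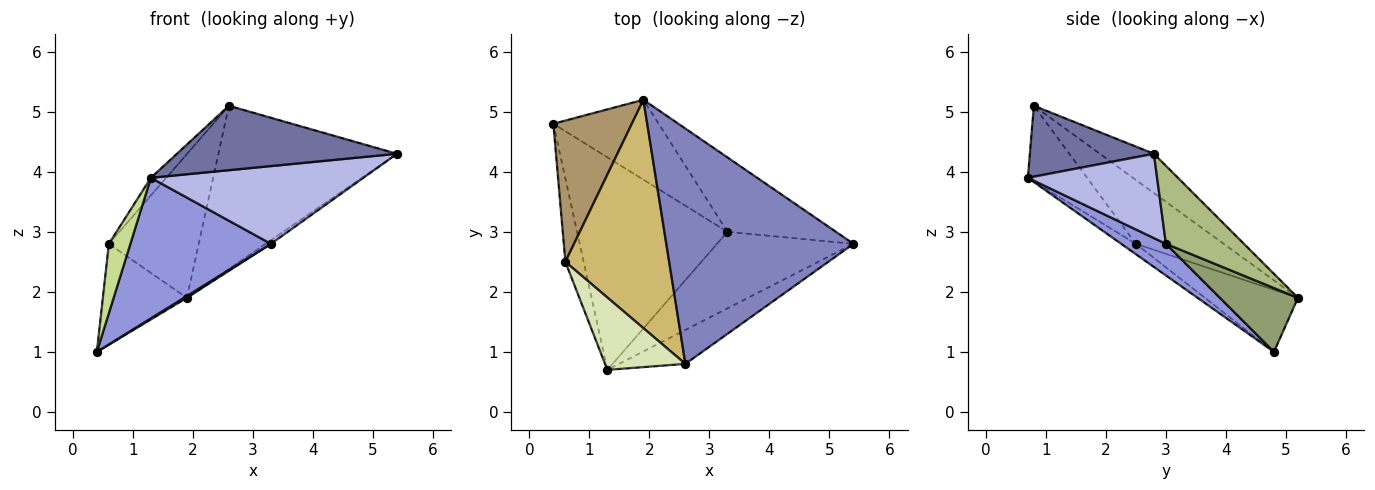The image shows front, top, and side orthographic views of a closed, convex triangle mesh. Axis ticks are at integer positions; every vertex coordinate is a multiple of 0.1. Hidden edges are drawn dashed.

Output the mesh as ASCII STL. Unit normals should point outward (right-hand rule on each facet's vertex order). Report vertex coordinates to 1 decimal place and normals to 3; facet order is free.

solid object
 facet normal 0.446 -0.792 -0.417
  outer loop
   vertex 2.6 0.8 5.1
   vertex 1.3 0.7 3.9
   vertex 5.4 2.8 4.3
  endloop
 endfacet
 facet normal -0.170 0.562 0.810
  outer loop
   vertex 1.9 5.2 1.9
   vertex 2.6 0.8 5.1
   vertex 5.4 2.8 4.3
  endloop
 endfacet
 facet normal 0.173 -0.543 -0.822
  outer loop
   vertex 3.3 3.0 2.8
   vertex 1.3 0.7 3.9
   vertex 0.4 4.8 1.0
  endloop
 endfacet
 facet normal 0.398 -0.654 -0.644
  outer loop
   vertex 3.3 3.0 2.8
   vertex 5.4 2.8 4.3
   vertex 1.3 0.7 3.9
  endloop
 endfacet
 facet normal 0.518 -0.020 -0.855
  outer loop
   vertex 3.3 3.0 2.8
   vertex 0.4 4.8 1.0
   vertex 1.9 5.2 1.9
  endloop
 endfacet
 facet normal 0.583 0.039 -0.811
  outer loop
   vertex 3.3 3.0 2.8
   vertex 1.9 5.2 1.9
   vertex 5.4 2.8 4.3
  endloop
 endfacet
 facet normal -0.400 -0.586 -0.704
  outer loop
   vertex 0.6 2.5 2.8
   vertex 0.4 4.8 1.0
   vertex 1.3 0.7 3.9
  endloop
 endfacet
 facet normal -0.675 0.175 0.717
  outer loop
   vertex 0.6 2.5 2.8
   vertex 1.3 0.7 3.9
   vertex 2.6 0.8 5.1
  endloop
 endfacet
 facet normal -0.541 0.489 0.684
  outer loop
   vertex 0.6 2.5 2.8
   vertex 1.9 5.2 1.9
   vertex 0.4 4.8 1.0
  endloop
 endfacet
 facet normal -0.462 0.473 0.751
  outer loop
   vertex 0.6 2.5 2.8
   vertex 2.6 0.8 5.1
   vertex 1.9 5.2 1.9
  endloop
 endfacet
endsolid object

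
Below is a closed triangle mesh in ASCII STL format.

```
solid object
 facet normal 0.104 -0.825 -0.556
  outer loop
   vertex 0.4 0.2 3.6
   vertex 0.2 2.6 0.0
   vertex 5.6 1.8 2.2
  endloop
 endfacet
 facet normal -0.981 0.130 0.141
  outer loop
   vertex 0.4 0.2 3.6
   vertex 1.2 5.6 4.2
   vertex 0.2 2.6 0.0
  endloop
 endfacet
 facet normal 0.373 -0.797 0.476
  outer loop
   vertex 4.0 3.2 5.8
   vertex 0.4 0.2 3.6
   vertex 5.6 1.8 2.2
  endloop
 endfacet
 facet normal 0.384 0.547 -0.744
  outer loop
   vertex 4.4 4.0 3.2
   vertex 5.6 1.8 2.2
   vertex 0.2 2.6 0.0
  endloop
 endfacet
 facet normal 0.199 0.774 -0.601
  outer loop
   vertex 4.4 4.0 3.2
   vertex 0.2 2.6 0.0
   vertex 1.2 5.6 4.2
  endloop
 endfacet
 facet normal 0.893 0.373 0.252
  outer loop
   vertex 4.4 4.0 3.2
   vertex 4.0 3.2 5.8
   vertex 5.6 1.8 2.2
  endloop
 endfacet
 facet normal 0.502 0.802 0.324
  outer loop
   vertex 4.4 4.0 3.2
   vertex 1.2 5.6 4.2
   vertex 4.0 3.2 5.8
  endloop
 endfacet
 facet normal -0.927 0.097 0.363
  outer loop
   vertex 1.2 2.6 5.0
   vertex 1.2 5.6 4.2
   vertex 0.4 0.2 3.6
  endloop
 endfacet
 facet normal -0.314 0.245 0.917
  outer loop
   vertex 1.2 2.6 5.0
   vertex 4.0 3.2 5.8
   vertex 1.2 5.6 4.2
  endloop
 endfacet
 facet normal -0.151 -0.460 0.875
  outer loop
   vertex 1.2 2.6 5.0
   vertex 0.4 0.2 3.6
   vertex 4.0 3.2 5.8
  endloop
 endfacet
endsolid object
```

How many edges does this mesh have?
15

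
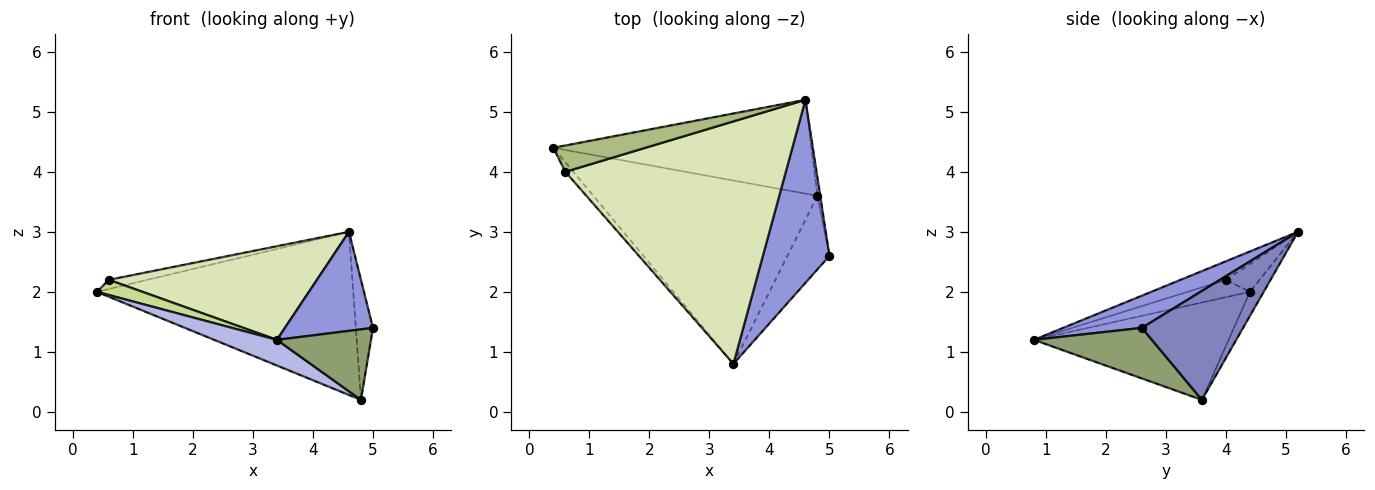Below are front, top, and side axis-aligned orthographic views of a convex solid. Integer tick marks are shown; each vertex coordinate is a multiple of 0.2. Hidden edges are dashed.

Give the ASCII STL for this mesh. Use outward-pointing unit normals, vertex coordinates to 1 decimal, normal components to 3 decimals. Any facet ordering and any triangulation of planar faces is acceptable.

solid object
 facet normal -0.046 0.866 -0.498
  outer loop
   vertex 4.8 3.6 0.2
   vertex 0.4 4.4 2.0
   vertex 4.6 5.2 3.0
  endloop
 endfacet
 facet normal 0.986 0.167 -0.025
  outer loop
   vertex 4.8 3.6 0.2
   vertex 4.6 5.2 3.0
   vertex 5.0 2.6 1.4
  endloop
 endfacet
 facet normal 0.391 -0.438 0.809
  outer loop
   vertex 3.4 0.8 1.2
   vertex 5.0 2.6 1.4
   vertex 4.6 5.2 3.0
  endloop
 endfacet
 facet normal -0.395 -0.127 -0.910
  outer loop
   vertex 3.4 0.8 1.2
   vertex 0.4 4.4 2.0
   vertex 4.8 3.6 0.2
  endloop
 endfacet
 facet normal 0.656 -0.523 -0.545
  outer loop
   vertex 3.4 0.8 1.2
   vertex 4.8 3.6 0.2
   vertex 5.0 2.6 1.4
  endloop
 endfacet
 facet normal -0.276 0.316 0.908
  outer loop
   vertex 0.6 4.0 2.2
   vertex 4.6 5.2 3.0
   vertex 0.4 4.4 2.0
  endloop
 endfacet
 facet normal -0.757 -0.553 -0.349
  outer loop
   vertex 0.6 4.0 2.2
   vertex 0.4 4.4 2.0
   vertex 3.4 0.8 1.2
  endloop
 endfacet
 facet normal -0.078 -0.359 0.930
  outer loop
   vertex 0.6 4.0 2.2
   vertex 3.4 0.8 1.2
   vertex 4.6 5.2 3.0
  endloop
 endfacet
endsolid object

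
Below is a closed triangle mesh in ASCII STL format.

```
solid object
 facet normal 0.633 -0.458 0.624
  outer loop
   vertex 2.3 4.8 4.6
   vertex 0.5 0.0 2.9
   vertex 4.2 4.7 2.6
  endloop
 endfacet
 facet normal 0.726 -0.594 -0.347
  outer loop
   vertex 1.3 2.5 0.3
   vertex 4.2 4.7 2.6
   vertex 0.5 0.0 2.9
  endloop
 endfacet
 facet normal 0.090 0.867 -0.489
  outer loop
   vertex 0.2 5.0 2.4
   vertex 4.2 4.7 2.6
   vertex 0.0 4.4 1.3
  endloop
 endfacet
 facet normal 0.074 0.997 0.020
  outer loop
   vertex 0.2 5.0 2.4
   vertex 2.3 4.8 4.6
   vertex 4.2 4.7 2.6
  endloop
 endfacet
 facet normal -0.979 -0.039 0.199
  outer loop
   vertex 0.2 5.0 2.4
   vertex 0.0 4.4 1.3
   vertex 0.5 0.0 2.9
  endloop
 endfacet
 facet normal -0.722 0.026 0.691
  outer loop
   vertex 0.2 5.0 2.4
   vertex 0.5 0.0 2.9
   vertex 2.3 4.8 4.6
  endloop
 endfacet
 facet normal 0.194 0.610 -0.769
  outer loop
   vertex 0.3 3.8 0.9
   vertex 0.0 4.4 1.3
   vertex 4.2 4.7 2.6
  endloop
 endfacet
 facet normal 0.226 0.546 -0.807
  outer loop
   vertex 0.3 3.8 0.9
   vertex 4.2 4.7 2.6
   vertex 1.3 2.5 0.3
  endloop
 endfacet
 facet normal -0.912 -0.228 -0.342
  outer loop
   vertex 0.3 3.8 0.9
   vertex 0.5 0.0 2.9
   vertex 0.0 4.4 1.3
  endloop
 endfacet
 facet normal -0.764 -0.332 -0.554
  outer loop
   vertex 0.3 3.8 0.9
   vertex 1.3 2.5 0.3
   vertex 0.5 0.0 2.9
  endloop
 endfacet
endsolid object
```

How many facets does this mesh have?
10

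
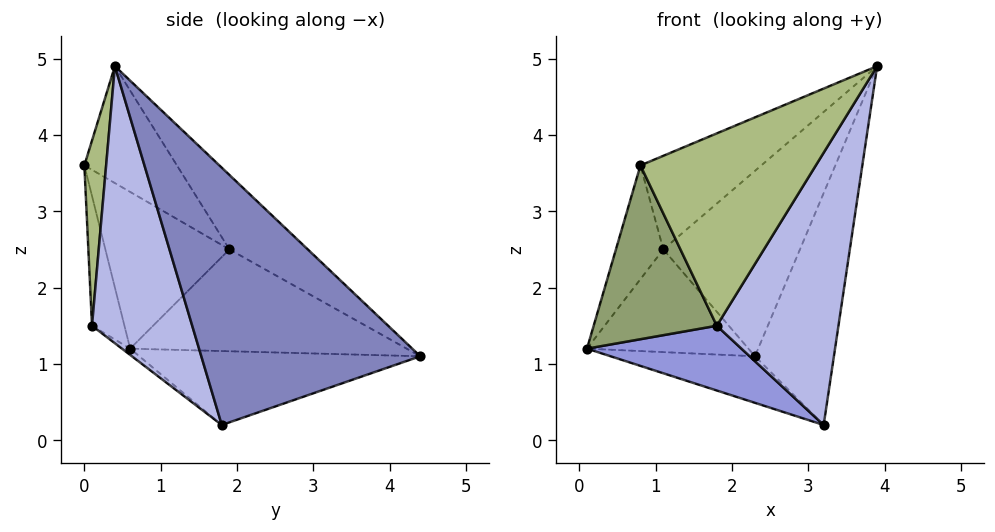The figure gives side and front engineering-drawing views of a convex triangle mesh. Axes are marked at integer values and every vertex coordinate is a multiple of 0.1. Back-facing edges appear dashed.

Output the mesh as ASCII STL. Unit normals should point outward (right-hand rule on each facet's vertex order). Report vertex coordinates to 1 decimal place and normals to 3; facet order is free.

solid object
 facet normal -0.367 0.188 -0.911
  outer loop
   vertex 3.2 1.8 0.2
   vertex 0.1 0.6 1.2
   vertex 2.3 4.4 1.1
  endloop
 endfacet
 facet normal 0.940 0.339 -0.039
  outer loop
   vertex 3.2 1.8 0.2
   vertex 2.3 4.4 1.1
   vertex 3.9 0.4 4.9
  endloop
 endfacet
 facet normal -0.031 -0.591 -0.806
  outer loop
   vertex 1.8 0.1 1.5
   vertex 0.1 0.6 1.2
   vertex 3.2 1.8 0.2
  endloop
 endfacet
 facet normal 0.605 -0.734 -0.309
  outer loop
   vertex 1.8 0.1 1.5
   vertex 3.2 1.8 0.2
   vertex 3.9 0.4 4.9
  endloop
 endfacet
 facet normal -0.251 -0.954 -0.165
  outer loop
   vertex 1.8 0.1 1.5
   vertex 0.8 0.0 3.6
   vertex 0.1 0.6 1.2
  endloop
 endfacet
 facet normal 0.123 -0.992 0.011
  outer loop
   vertex 1.8 0.1 1.5
   vertex 3.9 0.4 4.9
   vertex 0.8 0.0 3.6
  endloop
 endfacet
 facet normal -0.331 0.577 0.747
  outer loop
   vertex 1.1 1.9 2.5
   vertex 3.9 0.4 4.9
   vertex 2.3 4.4 1.1
  endloop
 endfacet
 facet normal -0.388 0.507 0.770
  outer loop
   vertex 1.1 1.9 2.5
   vertex 0.8 0.0 3.6
   vertex 3.9 0.4 4.9
  endloop
 endfacet
 facet normal -0.853 0.498 0.158
  outer loop
   vertex 1.1 1.9 2.5
   vertex 2.3 4.4 1.1
   vertex 0.1 0.6 1.2
  endloop
 endfacet
 facet normal -0.878 0.336 0.340
  outer loop
   vertex 1.1 1.9 2.5
   vertex 0.1 0.6 1.2
   vertex 0.8 0.0 3.6
  endloop
 endfacet
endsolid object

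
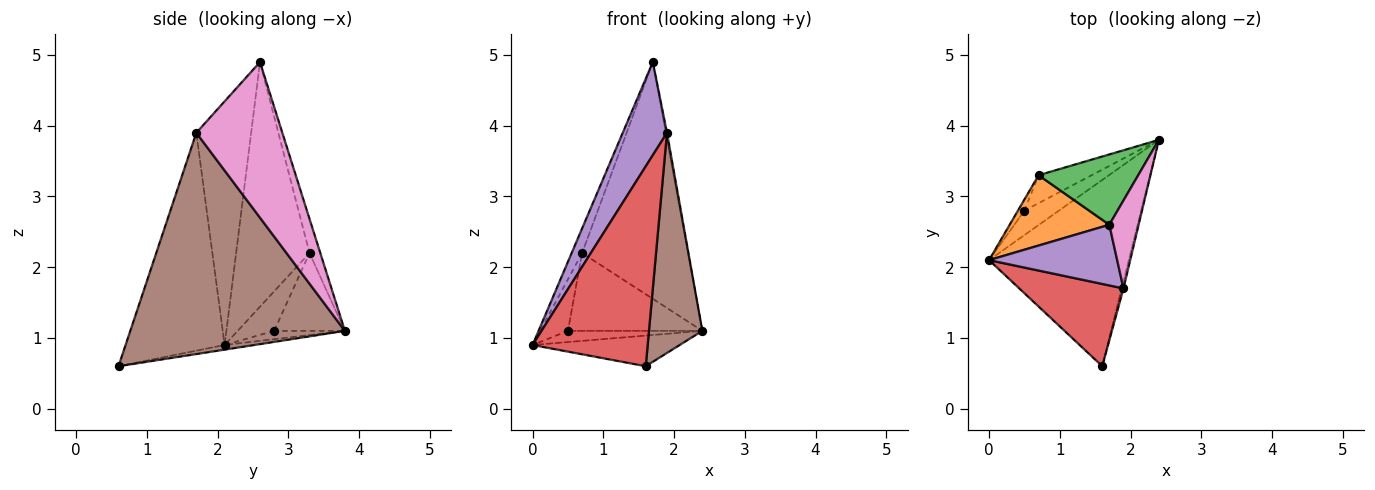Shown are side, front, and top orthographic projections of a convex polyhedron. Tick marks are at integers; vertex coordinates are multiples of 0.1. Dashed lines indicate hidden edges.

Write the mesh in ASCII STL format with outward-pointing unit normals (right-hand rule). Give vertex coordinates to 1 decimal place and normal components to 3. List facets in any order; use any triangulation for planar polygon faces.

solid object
 facet normal -0.033 0.162 -0.986
  outer loop
   vertex 1.6 0.6 0.6
   vertex 0.0 2.1 0.9
   vertex 2.4 3.8 1.1
  endloop
 endfacet
 facet normal -0.918 0.131 0.374
  outer loop
   vertex 0.7 3.3 2.2
   vertex 0.0 2.1 0.9
   vertex 1.7 2.6 4.9
  endloop
 endfacet
 facet normal -0.097 0.954 0.283
  outer loop
   vertex 0.7 3.3 2.2
   vertex 1.7 2.6 4.9
   vertex 2.4 3.8 1.1
  endloop
 endfacet
 facet normal -0.623 -0.724 0.298
  outer loop
   vertex 1.9 1.7 3.9
   vertex 0.0 2.1 0.9
   vertex 1.6 0.6 0.6
  endloop
 endfacet
 facet normal -0.720 -0.581 0.379
  outer loop
   vertex 1.9 1.7 3.9
   vertex 1.7 2.6 4.9
   vertex 0.0 2.1 0.9
  endloop
 endfacet
 facet normal 0.970 -0.241 -0.008
  outer loop
   vertex 1.9 1.7 3.9
   vertex 1.6 0.6 0.6
   vertex 2.4 3.8 1.1
  endloop
 endfacet
 facet normal 0.983 0.013 0.185
  outer loop
   vertex 1.9 1.7 3.9
   vertex 2.4 3.8 1.1
   vertex 1.7 2.6 4.9
  endloop
 endfacet
 facet normal -0.214 0.407 -0.888
  outer loop
   vertex 0.5 2.8 1.1
   vertex 2.4 3.8 1.1
   vertex 0.0 2.1 0.9
  endloop
 endfacet
 facet normal -0.789 0.601 -0.130
  outer loop
   vertex 0.5 2.8 1.1
   vertex 0.0 2.1 0.9
   vertex 0.7 3.3 2.2
  endloop
 endfacet
 facet normal -0.444 0.843 -0.303
  outer loop
   vertex 0.5 2.8 1.1
   vertex 0.7 3.3 2.2
   vertex 2.4 3.8 1.1
  endloop
 endfacet
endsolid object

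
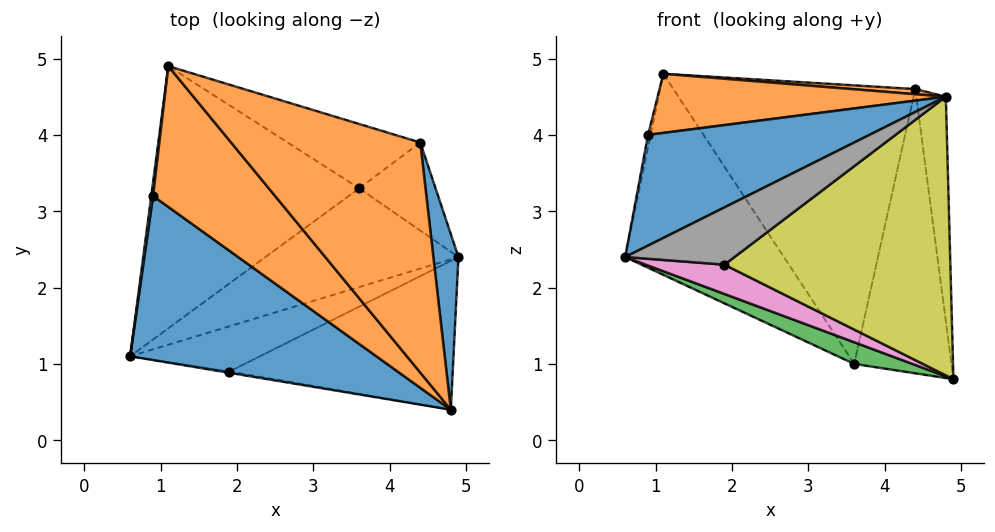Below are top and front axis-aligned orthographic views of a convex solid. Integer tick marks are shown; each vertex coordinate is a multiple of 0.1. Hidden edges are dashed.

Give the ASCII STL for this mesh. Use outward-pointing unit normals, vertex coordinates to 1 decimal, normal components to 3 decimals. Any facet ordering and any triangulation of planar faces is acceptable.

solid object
 facet normal 0.990 0.111 0.087
  outer loop
   vertex 4.4 3.9 4.6
   vertex 4.8 0.4 4.5
   vertex 4.9 2.4 0.8
  endloop
 endfacet
 facet normal 0.054 -0.022 0.998
  outer loop
   vertex 4.4 3.9 4.6
   vertex 1.1 4.9 4.8
   vertex 4.8 0.4 4.5
  endloop
 endfacet
 facet normal -0.286 -0.205 -0.936
  outer loop
   vertex 3.6 3.3 1.0
   vertex 4.9 2.4 0.8
   vertex 0.6 1.1 2.4
  endloop
 endfacet
 facet normal -0.633 0.471 -0.615
  outer loop
   vertex 3.6 3.3 1.0
   vertex 0.6 1.1 2.4
   vertex 1.1 4.9 4.8
  endloop
 endfacet
 facet normal 0.524 0.813 -0.252
  outer loop
   vertex 3.6 3.3 1.0
   vertex 4.4 3.9 4.6
   vertex 4.9 2.4 0.8
  endloop
 endfacet
 facet normal 0.271 0.938 -0.217
  outer loop
   vertex 3.6 3.3 1.0
   vertex 1.1 4.9 4.8
   vertex 4.4 3.9 4.6
  endloop
 endfacet
 facet normal -0.147 -0.537 -0.831
  outer loop
   vertex 1.9 0.9 2.3
   vertex 0.6 1.1 2.4
   vertex 4.9 2.4 0.8
  endloop
 endfacet
 facet normal -0.154 -0.988 -0.022
  outer loop
   vertex 1.9 0.9 2.3
   vertex 4.8 0.4 4.5
   vertex 0.6 1.1 2.4
  endloop
 endfacet
 facet normal 0.201 -0.864 -0.462
  outer loop
   vertex 1.9 0.9 2.3
   vertex 4.9 2.4 0.8
   vertex 4.8 0.4 4.5
  endloop
 endfacet
 facet normal -0.993 0.076 0.086
  outer loop
   vertex 0.9 3.2 4.0
   vertex 1.1 4.9 4.8
   vertex 0.6 1.1 2.4
  endloop
 endfacet
 facet normal -0.453 -0.499 0.739
  outer loop
   vertex 0.9 3.2 4.0
   vertex 0.6 1.1 2.4
   vertex 4.8 0.4 4.5
  endloop
 endfacet
 facet normal -0.368 -0.360 0.857
  outer loop
   vertex 0.9 3.2 4.0
   vertex 4.8 0.4 4.5
   vertex 1.1 4.9 4.8
  endloop
 endfacet
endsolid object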